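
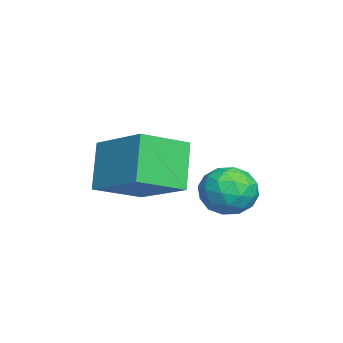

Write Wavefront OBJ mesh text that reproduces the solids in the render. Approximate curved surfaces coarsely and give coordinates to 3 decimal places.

v -1.069 2.54 -0.093
v -0.25 2.403 0.139
v -1.13 1.257 -0.639
v -0.311 1.12 -0.407
v -0.924 1.183 0.195
v -0.887 1.975 0.533
v -0.493 1.685 -1.033
v -0.456 2.477 -0.695
v 0.106 1.874 -0.442
v -0.161 1.564 0.317
v -1.219 2.096 -0.817
v -1.486 1.786 -0.058
v -0.654 2.584 0.071
v -0.726 1.076 -0.571
v -1.086 1.113 -0.217
v -0.605 1.032 -0.08
v -1.029 2.333 0.302
v -0.547 2.252 0.438
v -0.944 1.535 0.472
v -0.833 1.408 -0.938
v -0.351 1.327 -0.802
v -0.775 2.628 -0.42
v -0.294 2.547 -0.283
v -0.436 2.125 -0.972
v 0.036 2.193 -0.135
v 0.001 1.439 -0.455
v -0.106 1.77 -0.823
v -0.084 2.236 -0.625
v -0.12 2.01 0.312
v -0.156 1.256 -0.009
v -0.517 1.293 0.345
v -0.495 1.759 0.543
v 0.089 1.699 -0.03
v -1.224 2.404 -0.491
v -1.26 1.65 -0.812
v -0.885 1.901 -1.043
v -0.863 2.367 -0.845
v -1.381 2.221 -0.045
v -1.416 1.467 -0.365
v -1.296 1.424 0.125
v -1.274 1.89 0.323
v -1.469 1.961 -0.47
v -1.011 -1.82 -0.449
v -1.922 -1.797 0.927
v -1.88 -0.591 -1.046
v -2.791 -0.567 0.33
v 0.291 -0.493 0.39
v -0.62 -0.469 1.766
v -0.578 0.737 -0.207
v -1.489 0.76 1.169
f 1 38 17
f 38 12 41
f 17 41 6
f 38 41 17
f 1 17 13
f 17 6 18
f 13 18 2
f 17 18 13
f 1 13 22
f 13 2 23
f 22 23 8
f 13 23 22
f 1 22 34
f 22 8 37
f 34 37 11
f 22 37 34
f 1 34 38
f 34 11 42
f 38 42 12
f 34 42 38
f 2 18 29
f 18 6 32
f 29 32 10
f 18 32 29
f 6 41 19
f 41 12 40
f 19 40 5
f 41 40 19
f 12 42 39
f 42 11 35
f 39 35 3
f 42 35 39
f 11 37 36
f 37 8 24
f 36 24 7
f 37 24 36
f 8 23 28
f 23 2 25
f 28 25 9
f 23 25 28
f 4 30 16
f 30 10 31
f 16 31 5
f 30 31 16
f 4 16 14
f 16 5 15
f 14 15 3
f 16 15 14
f 4 14 21
f 14 3 20
f 21 20 7
f 14 20 21
f 4 21 26
f 21 7 27
f 26 27 9
f 21 27 26
f 4 26 30
f 26 9 33
f 30 33 10
f 26 33 30
f 5 31 19
f 31 10 32
f 19 32 6
f 31 32 19
f 3 15 39
f 15 5 40
f 39 40 12
f 15 40 39
f 7 20 36
f 20 3 35
f 36 35 11
f 20 35 36
f 9 27 28
f 27 7 24
f 28 24 8
f 27 24 28
f 10 33 29
f 33 9 25
f 29 25 2
f 33 25 29
f 44 46 43
f 47 44 43
f 43 46 45
f 45 47 43
f 44 50 46
f 48 44 47
f 48 50 44
f 46 50 45
f 49 47 45
f 45 50 49
f 49 48 47
f 50 48 49



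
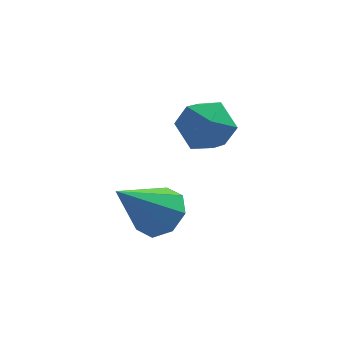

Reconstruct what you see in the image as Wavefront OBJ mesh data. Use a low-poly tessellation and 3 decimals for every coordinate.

v -0.824 -0.944 -1.095
v -0.297 -0.808 -0.623
v -1.796 -1.576 0.175
v -0.644 -0.384 -0.678
v -1.097 -0.288 -0.978
v -1.39 -0.576 -1.345
v -1.351 -1.079 -1.566
v -1.003 -1.503 -1.511
v -0.55 -1.599 -1.212
v -0.257 -1.311 -0.844
v -0.467 -0.283 1.45
v 0.135 -0.016 1.034
v 0.305 -1.064 2.066
v 0.907 -0.797 1.65
v 0.561 -0.337 2.175
v 0.084 0.145 1.794
v 0.356 -1.225 1.306
v -0.121 -0.743 0.925
v 0.643 -0.598 0.946
v 0.77 -0.049 1.482
v -0.33 -1.031 1.618
v -0.203 -0.482 2.154
f 2 1 4
f 2 4 3
f 4 1 5
f 4 5 3
f 5 1 6
f 5 6 3
f 6 1 7
f 6 7 3
f 7 1 8
f 7 8 3
f 8 1 9
f 8 9 3
f 9 1 10
f 9 10 3
f 10 1 2
f 10 2 3
f 11 22 16
f 11 16 12
f 11 12 18
f 11 18 21
f 11 21 22
f 12 16 20
f 16 22 15
f 22 21 13
f 21 18 17
f 18 12 19
f 14 20 15
f 14 15 13
f 14 13 17
f 14 17 19
f 14 19 20
f 15 20 16
f 13 15 22
f 17 13 21
f 19 17 18
f 20 19 12



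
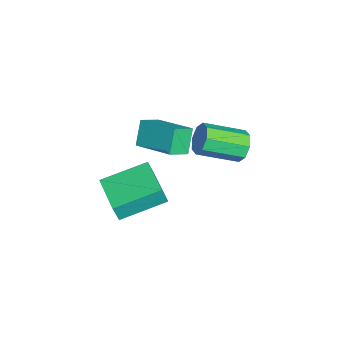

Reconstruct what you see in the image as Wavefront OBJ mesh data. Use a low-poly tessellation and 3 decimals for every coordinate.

v -2.632 0.825 2.02
v -2.139 1.137 2.491
v -1.775 -0.552 3.231
v -2.268 -0.865 2.76
v -2.67 1.118 2.71
v -2.305 -0.571 3.449
v -3.179 0.927 2.524
v -2.814 -0.762 3.263
v -3.367 0.676 2.043
v -3.002 -1.013 2.783
v -3.125 0.512 1.549
v -2.761 -1.177 2.289
v -2.595 0.531 1.331
v -2.23 -1.158 2.07
v -2.086 0.722 1.517
v -1.721 -0.967 2.256
v -1.898 0.973 1.997
v -1.533 -0.716 2.737
v 1.352 -4.198 2.74
v 1.508 -4.412 3.59
v 0.658 -2.424 3.315
v 0.814 -2.638 4.165
v 2.926 -3.542 2.615
v 3.082 -3.756 3.465
v 2.232 -1.768 3.19
v 2.388 -1.982 4.04
v -1.936 -2.631 2.545
v -2.621 -2.496 3.521
v -0.859 -1.222 3.106
v -1.544 -1.087 4.082
v -1.336 -3.293 3.058
v -2.021 -3.158 4.034
v -0.259 -1.884 3.619
v -0.944 -1.749 4.595
f 2 1 5
f 2 5 3
f 3 5 6
f 3 6 4
f 5 1 7
f 5 7 6
f 6 7 8
f 6 8 4
f 7 1 9
f 7 9 8
f 8 9 10
f 8 10 4
f 9 1 11
f 9 11 10
f 10 11 12
f 10 12 4
f 11 1 13
f 11 13 12
f 12 13 14
f 12 14 4
f 13 1 15
f 13 15 14
f 14 15 16
f 14 16 4
f 15 1 17
f 15 17 16
f 16 17 18
f 16 18 4
f 17 1 2
f 17 2 18
f 18 2 3
f 18 3 4
f 20 22 19
f 23 20 19
f 19 22 21
f 21 23 19
f 20 26 22
f 24 20 23
f 24 26 20
f 22 26 21
f 25 23 21
f 21 26 25
f 25 24 23
f 26 24 25
f 28 30 27
f 31 28 27
f 27 30 29
f 29 31 27
f 28 34 30
f 32 28 31
f 32 34 28
f 30 34 29
f 33 31 29
f 29 34 33
f 33 32 31
f 34 32 33



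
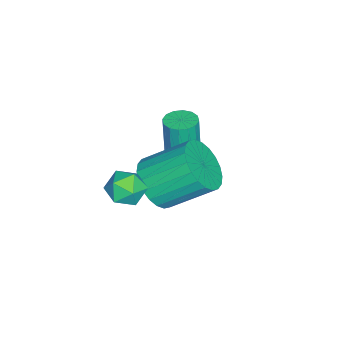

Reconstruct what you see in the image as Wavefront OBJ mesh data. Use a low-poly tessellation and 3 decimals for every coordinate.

v 1.587 2.488 1.79
v 2.309 2.107 2.512
v 1.936 3.712 3.732
v 1.213 4.092 3.01
v 2.557 2.351 2.267
v 2.184 3.955 3.487
v 2.657 2.615 1.95
v 2.284 4.22 3.17
v 2.595 2.861 1.608
v 2.221 4.465 2.828
v 2.378 3.049 1.294
v 2.005 4.654 2.514
v 2.042 3.152 1.055
v 1.668 4.757 2.275
v 1.636 3.154 0.929
v 1.262 4.759 2.149
v 1.222 3.054 0.933
v 0.849 4.659 2.153
v 0.864 2.868 1.068
v 0.491 4.473 2.288
v 0.616 2.625 1.313
v 0.243 4.229 2.533
v 0.516 2.36 1.63
v 0.143 3.965 2.85
v 0.579 2.115 1.972
v 0.205 3.719 3.192
v 0.795 1.926 2.286
v 0.422 3.531 3.506
v 1.132 1.823 2.525
v 0.758 3.428 3.745
v 1.538 1.821 2.651
v 1.164 3.426 3.871
v 1.951 1.921 2.647
v 1.578 3.526 3.867
v 2.528 2.175 2.084
v 3.298 2.349 2.208
v 2.542 1.391 3.112
v 3.312 1.565 3.236
v 2.751 2.122 3.357
v 2.743 2.607 2.722
v 3.097 1.133 2.598
v 3.089 1.618 1.963
v 3.65 1.706 2.525
v 3.436 2.317 2.994
v 2.404 1.423 2.326
v 2.19 2.034 2.795
v -1.363 2.537 0.276
v -0.935 2.035 0.275
v -1.109 1.881 2.442
v -1.537 2.383 2.444
v -0.742 2.315 0.31
v -0.917 2.161 2.478
v -0.716 2.655 0.337
v -0.891 2.5 2.504
v -0.863 2.963 0.347
v -1.038 2.808 2.514
v -1.144 3.157 0.338
v -1.319 3.003 2.505
v -1.484 3.185 0.313
v -1.658 3.031 2.48
v -1.791 3.039 0.278
v -1.965 2.885 2.445
v -1.983 2.759 0.242
v -2.158 2.605 2.41
v -2.009 2.42 0.216
v -2.184 2.265 2.383
v -1.862 2.112 0.206
v -2.037 1.957 2.373
v -1.581 1.917 0.215
v -1.756 1.763 2.382
v -1.242 1.889 0.24
v -1.416 1.735 2.407
f 2 1 5
f 2 5 3
f 3 5 6
f 3 6 4
f 5 1 7
f 5 7 6
f 6 7 8
f 6 8 4
f 7 1 9
f 7 9 8
f 8 9 10
f 8 10 4
f 9 1 11
f 9 11 10
f 10 11 12
f 10 12 4
f 11 1 13
f 11 13 12
f 12 13 14
f 12 14 4
f 13 1 15
f 13 15 14
f 14 15 16
f 14 16 4
f 15 1 17
f 15 17 16
f 16 17 18
f 16 18 4
f 17 1 19
f 17 19 18
f 18 19 20
f 18 20 4
f 19 1 21
f 19 21 20
f 20 21 22
f 20 22 4
f 21 1 23
f 21 23 22
f 22 23 24
f 22 24 4
f 23 1 25
f 23 25 24
f 24 25 26
f 24 26 4
f 25 1 27
f 25 27 26
f 26 27 28
f 26 28 4
f 27 1 29
f 27 29 28
f 28 29 30
f 28 30 4
f 29 1 31
f 29 31 30
f 30 31 32
f 30 32 4
f 31 1 33
f 31 33 32
f 32 33 34
f 32 34 4
f 33 1 2
f 33 2 34
f 34 2 3
f 34 3 4
f 35 46 40
f 35 40 36
f 35 36 42
f 35 42 45
f 35 45 46
f 36 40 44
f 40 46 39
f 46 45 37
f 45 42 41
f 42 36 43
f 38 44 39
f 38 39 37
f 38 37 41
f 38 41 43
f 38 43 44
f 39 44 40
f 37 39 46
f 41 37 45
f 43 41 42
f 44 43 36
f 48 47 51
f 48 51 49
f 49 51 52
f 49 52 50
f 51 47 53
f 51 53 52
f 52 53 54
f 52 54 50
f 53 47 55
f 53 55 54
f 54 55 56
f 54 56 50
f 55 47 57
f 55 57 56
f 56 57 58
f 56 58 50
f 57 47 59
f 57 59 58
f 58 59 60
f 58 60 50
f 59 47 61
f 59 61 60
f 60 61 62
f 60 62 50
f 61 47 63
f 61 63 62
f 62 63 64
f 62 64 50
f 63 47 65
f 63 65 64
f 64 65 66
f 64 66 50
f 65 47 67
f 65 67 66
f 66 67 68
f 66 68 50
f 67 47 69
f 67 69 68
f 68 69 70
f 68 70 50
f 69 47 71
f 69 71 70
f 70 71 72
f 70 72 50
f 71 47 48
f 71 48 72
f 72 48 49
f 72 49 50



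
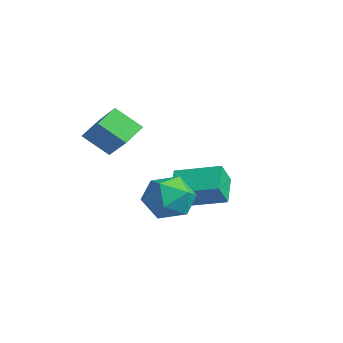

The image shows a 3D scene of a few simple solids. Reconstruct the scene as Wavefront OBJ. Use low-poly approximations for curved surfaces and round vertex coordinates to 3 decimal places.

v -1.585 1.187 -2.502
v -1.261 0.675 -1.644
v -0.497 2.572 -2.088
v -0.172 2.06 -1.23
v -0.628 0.64 -3.19
v -0.303 0.128 -2.332
v 0.461 2.025 -2.776
v 0.785 1.513 -1.918
v -0.645 -2.44 1.309
v -1.148 -1.608 1.781
v -1.836 -2.615 0.348
v -2.339 -1.783 0.82
v -0.081 -1.617 0.46
v -0.584 -0.785 0.932
v -1.272 -1.792 -0.501
v -1.775 -0.96 -0.029
v 2.378 -0.717 -2.032
v 3.373 -0.812 -1.779
v 1.947 -1.528 -0.641
v 2.942 -1.623 -0.388
v 2.491 -0.696 -0.369
v 2.758 -0.195 -1.229
v 2.562 -2.145 -1.191
v 2.829 -1.644 -2.051
v 3.486 -1.694 -1.259
v 3.443 -0.799 -0.751
v 1.877 -1.541 -1.669
v 1.834 -0.646 -1.161
f 2 4 1
f 5 2 1
f 1 4 3
f 3 5 1
f 2 8 4
f 6 2 5
f 6 8 2
f 4 8 3
f 7 5 3
f 3 8 7
f 7 6 5
f 8 6 7
f 10 12 9
f 13 10 9
f 9 12 11
f 11 13 9
f 10 16 12
f 14 10 13
f 14 16 10
f 12 16 11
f 15 13 11
f 11 16 15
f 15 14 13
f 16 14 15
f 17 28 22
f 17 22 18
f 17 18 24
f 17 24 27
f 17 27 28
f 18 22 26
f 22 28 21
f 28 27 19
f 27 24 23
f 24 18 25
f 20 26 21
f 20 21 19
f 20 19 23
f 20 23 25
f 20 25 26
f 21 26 22
f 19 21 28
f 23 19 27
f 25 23 24
f 26 25 18



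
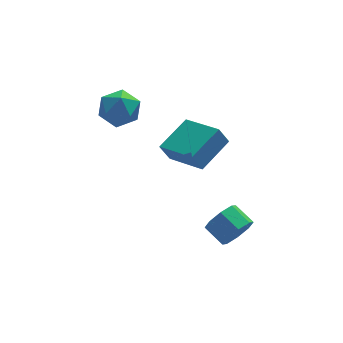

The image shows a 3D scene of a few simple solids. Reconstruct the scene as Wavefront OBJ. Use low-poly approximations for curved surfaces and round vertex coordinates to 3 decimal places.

v 3.102 -0.876 -4.08
v 3.582 -0.976 -3.301
v 2.998 -0.044 -2.822
v 2.518 0.056 -3.6
v 3.897 -0.544 -3.758
v 3.313 0.389 -3.279
v 3.747 -0.306 -4.404
v 3.163 0.627 -3.924
v 3.219 -0.402 -4.859
v 2.635 0.53 -4.38
v 2.622 -0.776 -4.858
v 2.038 0.156 -4.379
v 2.307 -1.209 -4.401
v 1.723 -0.276 -3.922
v 2.457 -1.447 -3.756
v 1.873 -0.514 -3.276
v 2.985 -1.35 -3.3
v 2.401 -0.418 -2.821
v 1.522 -0.549 0.592
v 1.067 -0.499 1.482
v 0.473 1.241 -0.045
v 0.019 1.291 0.844
v 2.981 0.549 1.276
v 2.527 0.599 2.165
v 1.933 2.339 0.638
v 1.478 2.389 1.528
v -1.542 4.769 1.461
v -0.514 4.451 1.343
v -1.986 3.149 1.957
v -0.958 2.831 1.839
v -1.226 3.511 2.638
v -0.952 4.512 2.331
v -1.548 3.088 0.969
v -1.274 4.089 0.662
v -0.517 3.412 1.039
v -0.318 3.673 2.071
v -2.182 3.927 1.229
v -1.983 4.188 2.261
f 2 1 5
f 2 5 3
f 3 5 6
f 3 6 4
f 5 1 7
f 5 7 6
f 6 7 8
f 6 8 4
f 7 1 9
f 7 9 8
f 8 9 10
f 8 10 4
f 9 1 11
f 9 11 10
f 10 11 12
f 10 12 4
f 11 1 13
f 11 13 12
f 12 13 14
f 12 14 4
f 13 1 15
f 13 15 14
f 14 15 16
f 14 16 4
f 15 1 17
f 15 17 16
f 16 17 18
f 16 18 4
f 17 1 2
f 17 2 18
f 18 2 3
f 18 3 4
f 20 22 19
f 23 20 19
f 19 22 21
f 21 23 19
f 20 26 22
f 24 20 23
f 24 26 20
f 22 26 21
f 25 23 21
f 21 26 25
f 25 24 23
f 26 24 25
f 27 38 32
f 27 32 28
f 27 28 34
f 27 34 37
f 27 37 38
f 28 32 36
f 32 38 31
f 38 37 29
f 37 34 33
f 34 28 35
f 30 36 31
f 30 31 29
f 30 29 33
f 30 33 35
f 30 35 36
f 31 36 32
f 29 31 38
f 33 29 37
f 35 33 34
f 36 35 28



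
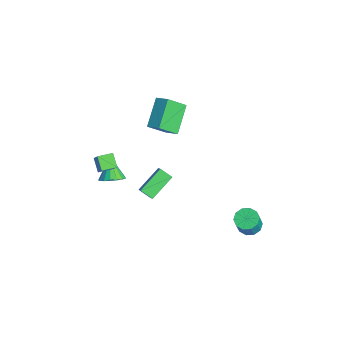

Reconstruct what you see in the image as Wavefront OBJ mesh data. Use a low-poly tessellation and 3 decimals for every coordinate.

v -0.641 -4.195 0.305
v -1.401 -4.253 0.905
v -0.719 -3.278 0.296
v -1.479 -3.336 0.895
v 0.079 -4.124 1.225
v -0.681 -4.182 1.824
v 0.001 -3.207 1.215
v -0.759 -3.265 1.815
v 1.287 -2.289 0.13
v 1.871 -2.313 0.705
v 0.495 -0.935 0.992
v 1.079 -0.959 1.567
v 1.761 -1.721 -0.327
v 2.345 -1.745 0.248
v 0.969 -0.367 0.535
v 1.553 -0.391 1.11
v -2.8 0.911 3.369
v -2.619 -0.236 4.44
v -2.095 1.421 3.796
v -1.913 0.274 4.868
v -1.447 0.026 2.192
v -1.265 -1.121 3.264
v -0.741 0.536 2.62
v -0.56 -0.611 3.691
v -2.549 -2.967 -2.837
v -2.039 -2.456 -2.449
v -3.591 -2.833 -1.643
v -2.26 -2.219 -2.669
v -2.548 -2.152 -2.927
v -2.836 -2.273 -3.165
v -3.058 -2.553 -3.328
v -3.164 -2.927 -3.378
v -3.129 -3.311 -3.304
v -2.961 -3.616 -3.123
v -2.698 -3.773 -2.876
v -2.402 -3.745 -2.621
v -2.139 -3.539 -2.414
v -1.97 -3.202 -2.305
v -1.934 -2.811 -2.317
v 2.084 4.116 -4.451
v 2.8 4.179 -4.698
v 3.252 3.828 -3.475
v 2.536 3.764 -3.229
v 2.667 4.597 -4.529
v 3.119 4.246 -3.306
v 2.311 4.831 -4.33
v 2.763 4.479 -3.107
v 1.869 4.791 -4.178
v 2.32 4.44 -2.955
v 1.508 4.494 -4.13
v 1.96 4.142 -2.907
v 1.368 4.052 -4.205
v 1.82 3.701 -2.982
v 1.501 3.634 -4.374
v 1.953 3.283 -3.151
v 1.857 3.401 -4.573
v 2.309 3.049 -3.35
v 2.3 3.44 -4.725
v 2.751 3.089 -3.502
v 2.66 3.738 -4.773
v 3.112 3.386 -3.55
f 2 4 1
f 5 2 1
f 1 4 3
f 3 5 1
f 2 8 4
f 6 2 5
f 6 8 2
f 4 8 3
f 7 5 3
f 3 8 7
f 7 6 5
f 8 6 7
f 10 12 9
f 13 10 9
f 9 12 11
f 11 13 9
f 10 16 12
f 14 10 13
f 14 16 10
f 12 16 11
f 15 13 11
f 11 16 15
f 15 14 13
f 16 14 15
f 18 20 17
f 21 18 17
f 17 20 19
f 19 21 17
f 18 24 20
f 22 18 21
f 22 24 18
f 20 24 19
f 23 21 19
f 19 24 23
f 23 22 21
f 24 22 23
f 26 25 28
f 26 28 27
f 28 25 29
f 28 29 27
f 29 25 30
f 29 30 27
f 30 25 31
f 30 31 27
f 31 25 32
f 31 32 27
f 32 25 33
f 32 33 27
f 33 25 34
f 33 34 27
f 34 25 35
f 34 35 27
f 35 25 36
f 35 36 27
f 36 25 37
f 36 37 27
f 37 25 38
f 37 38 27
f 38 25 39
f 38 39 27
f 39 25 26
f 39 26 27
f 41 40 44
f 41 44 42
f 42 44 45
f 42 45 43
f 44 40 46
f 44 46 45
f 45 46 47
f 45 47 43
f 46 40 48
f 46 48 47
f 47 48 49
f 47 49 43
f 48 40 50
f 48 50 49
f 49 50 51
f 49 51 43
f 50 40 52
f 50 52 51
f 51 52 53
f 51 53 43
f 52 40 54
f 52 54 53
f 53 54 55
f 53 55 43
f 54 40 56
f 54 56 55
f 55 56 57
f 55 57 43
f 56 40 58
f 56 58 57
f 57 58 59
f 57 59 43
f 58 40 60
f 58 60 59
f 59 60 61
f 59 61 43
f 60 40 41
f 60 41 61
f 61 41 42
f 61 42 43



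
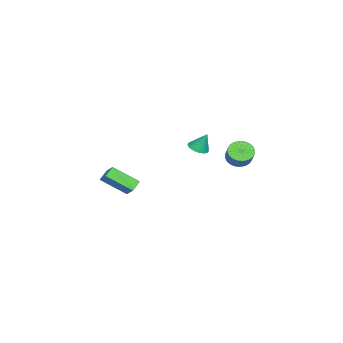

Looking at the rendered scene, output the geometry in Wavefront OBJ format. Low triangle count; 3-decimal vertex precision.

v -1.523 3.813 1.482
v -0.947 3.773 1.004
v -0.281 4.087 1.779
v -0.857 4.127 2.258
v -1.034 4.05 0.966
v -0.367 4.364 1.741
v -1.195 4.291 1.006
v -0.528 4.605 1.782
v -1.406 4.459 1.119
v -0.739 4.773 1.895
v -1.634 4.529 1.288
v -0.968 4.843 2.064
v -1.846 4.49 1.486
v -1.18 4.804 2.262
v -2.009 4.348 1.683
v -1.343 4.662 2.459
v -2.098 4.124 1.85
v -1.431 4.438 2.626
v -2.099 3.853 1.961
v -1.433 4.167 2.736
v -2.013 3.576 1.999
v -1.346 3.89 2.774
v -1.852 3.335 1.958
v -1.185 3.649 2.734
v -1.641 3.167 1.845
v -0.974 3.481 2.621
v -1.412 3.097 1.676
v -0.746 3.411 2.452
v -1.2 3.136 1.478
v -0.534 3.45 2.254
v -1.037 3.278 1.281
v -0.371 3.592 2.057
v -0.949 3.502 1.114
v -0.282 3.816 1.89
v -1.339 1.574 1.977
v -0.757 1.352 2.072
v -1.321 2.086 3.063
v -0.709 1.57 1.969
v -0.757 1.788 1.866
v -0.894 1.974 1.781
v -1.098 2.099 1.726
v -1.339 2.144 1.709
v -1.58 2.102 1.732
v -1.785 1.98 1.794
v -1.921 1.796 1.883
v -1.969 1.578 1.986
v -1.921 1.36 2.088
v -1.785 1.174 2.174
v -1.58 1.049 2.229
v -1.339 1.004 2.246
v -1.098 1.046 2.222
v -0.894 1.168 2.161
v -2.737 -4.221 -1.215
v -2.15 -3.662 -0.58
v -3.024 -2.711 -2.28
v -2.437 -2.152 -1.645
v -2.083 -4.408 -1.655
v -1.496 -3.849 -1.02
v -2.37 -2.898 -2.72
v -1.783 -2.339 -2.085
f 2 1 5
f 2 5 3
f 3 5 6
f 3 6 4
f 5 1 7
f 5 7 6
f 6 7 8
f 6 8 4
f 7 1 9
f 7 9 8
f 8 9 10
f 8 10 4
f 9 1 11
f 9 11 10
f 10 11 12
f 10 12 4
f 11 1 13
f 11 13 12
f 12 13 14
f 12 14 4
f 13 1 15
f 13 15 14
f 14 15 16
f 14 16 4
f 15 1 17
f 15 17 16
f 16 17 18
f 16 18 4
f 17 1 19
f 17 19 18
f 18 19 20
f 18 20 4
f 19 1 21
f 19 21 20
f 20 21 22
f 20 22 4
f 21 1 23
f 21 23 22
f 22 23 24
f 22 24 4
f 23 1 25
f 23 25 24
f 24 25 26
f 24 26 4
f 25 1 27
f 25 27 26
f 26 27 28
f 26 28 4
f 27 1 29
f 27 29 28
f 28 29 30
f 28 30 4
f 29 1 31
f 29 31 30
f 30 31 32
f 30 32 4
f 31 1 33
f 31 33 32
f 32 33 34
f 32 34 4
f 33 1 2
f 33 2 34
f 34 2 3
f 34 3 4
f 36 35 38
f 36 38 37
f 38 35 39
f 38 39 37
f 39 35 40
f 39 40 37
f 40 35 41
f 40 41 37
f 41 35 42
f 41 42 37
f 42 35 43
f 42 43 37
f 43 35 44
f 43 44 37
f 44 35 45
f 44 45 37
f 45 35 46
f 45 46 37
f 46 35 47
f 46 47 37
f 47 35 48
f 47 48 37
f 48 35 49
f 48 49 37
f 49 35 50
f 49 50 37
f 50 35 51
f 50 51 37
f 51 35 52
f 51 52 37
f 52 35 36
f 52 36 37
f 54 56 53
f 57 54 53
f 53 56 55
f 55 57 53
f 54 60 56
f 58 54 57
f 58 60 54
f 56 60 55
f 59 57 55
f 55 60 59
f 59 58 57
f 60 58 59



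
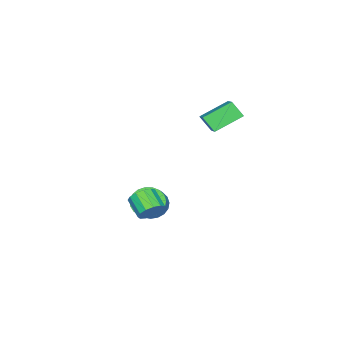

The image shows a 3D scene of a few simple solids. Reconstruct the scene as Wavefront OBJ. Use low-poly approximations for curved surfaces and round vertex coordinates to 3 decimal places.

v 0.52 -2.768 -3.765
v 1.128 -2.443 -4.558
v 1.907 -2.167 -3.847
v 1.3 -2.492 -3.055
v 0.908 -2.08 -4.457
v 1.687 -1.804 -3.747
v 0.621 -1.835 -4.237
v 1.4 -1.559 -3.527
v 0.316 -1.752 -3.936
v 1.095 -1.476 -3.225
v 0.047 -1.845 -3.605
v 0.826 -1.569 -2.894
v -0.14 -2.097 -3.301
v 0.639 -1.821 -2.591
v -0.214 -2.465 -3.078
v 0.566 -2.189 -2.368
v -0.16 -2.886 -2.974
v 0.619 -2.61 -2.263
v 0.012 -3.286 -3.007
v 0.791 -3.01 -2.296
v 0.271 -3.597 -3.17
v 1.05 -3.321 -2.46
v 0.574 -3.764 -3.437
v 1.353 -3.488 -2.726
v 0.867 -3.759 -3.76
v 1.646 -3.483 -3.05
v 1.1 -3.583 -4.085
v 1.88 -3.307 -3.374
v 1.234 -3.266 -4.354
v 2.013 -2.99 -3.643
v 1.243 -2.863 -4.521
v 2.022 -2.587 -3.81
v 4.235 -0.335 -1.514
v 4.538 -0.009 -0.813
v 3.988 -1.019 -0.106
v 3.685 -1.345 -0.806
v 4.114 0.179 -0.874
v 3.564 -0.83 -0.166
v 3.729 0.204 -1.138
v 3.179 -0.805 -0.43
v 3.504 0.058 -1.521
v 2.954 -0.951 -0.813
v 3.512 -0.213 -1.902
v 2.961 -1.222 -1.194
v 3.749 -0.523 -2.16
v 3.198 -1.532 -1.452
v 4.14 -0.773 -2.212
v 3.59 -1.783 -1.505
v 4.562 -0.885 -2.043
v 4.012 -1.894 -1.336
v 4.88 -0.822 -1.706
v 4.329 -1.831 -0.999
v 4.993 -0.604 -1.308
v 4.443 -1.614 -0.6
v 4.866 -0.301 -0.975
v 4.315 -1.311 -0.267
v -3.02 -1.734 2.059
v -4.417 -0.675 2.98
v -3.015 -0.943 1.157
v -4.412 0.116 2.078
v -1.468 -0.576 3.082
v -2.865 0.483 4.003
v -1.463 0.215 2.18
v -2.86 1.274 3.101
f 2 1 5
f 2 5 3
f 3 5 6
f 3 6 4
f 5 1 7
f 5 7 6
f 6 7 8
f 6 8 4
f 7 1 9
f 7 9 8
f 8 9 10
f 8 10 4
f 9 1 11
f 9 11 10
f 10 11 12
f 10 12 4
f 11 1 13
f 11 13 12
f 12 13 14
f 12 14 4
f 13 1 15
f 13 15 14
f 14 15 16
f 14 16 4
f 15 1 17
f 15 17 16
f 16 17 18
f 16 18 4
f 17 1 19
f 17 19 18
f 18 19 20
f 18 20 4
f 19 1 21
f 19 21 20
f 20 21 22
f 20 22 4
f 21 1 23
f 21 23 22
f 22 23 24
f 22 24 4
f 23 1 25
f 23 25 24
f 24 25 26
f 24 26 4
f 25 1 27
f 25 27 26
f 26 27 28
f 26 28 4
f 27 1 29
f 27 29 28
f 28 29 30
f 28 30 4
f 29 1 31
f 29 31 30
f 30 31 32
f 30 32 4
f 31 1 2
f 31 2 32
f 32 2 3
f 32 3 4
f 34 33 37
f 34 37 35
f 35 37 38
f 35 38 36
f 37 33 39
f 37 39 38
f 38 39 40
f 38 40 36
f 39 33 41
f 39 41 40
f 40 41 42
f 40 42 36
f 41 33 43
f 41 43 42
f 42 43 44
f 42 44 36
f 43 33 45
f 43 45 44
f 44 45 46
f 44 46 36
f 45 33 47
f 45 47 46
f 46 47 48
f 46 48 36
f 47 33 49
f 47 49 48
f 48 49 50
f 48 50 36
f 49 33 51
f 49 51 50
f 50 51 52
f 50 52 36
f 51 33 53
f 51 53 52
f 52 53 54
f 52 54 36
f 53 33 55
f 53 55 54
f 54 55 56
f 54 56 36
f 55 33 34
f 55 34 56
f 56 34 35
f 56 35 36
f 58 60 57
f 61 58 57
f 57 60 59
f 59 61 57
f 58 64 60
f 62 58 61
f 62 64 58
f 60 64 59
f 63 61 59
f 59 64 63
f 63 62 61
f 64 62 63



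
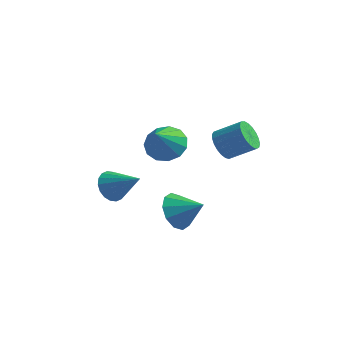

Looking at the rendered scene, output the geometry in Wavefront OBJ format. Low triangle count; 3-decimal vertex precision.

v 0.283 2.509 -2.624
v 0.786 2.159 -3.241
v 2.04 2.5 -2.414
v 1.537 2.851 -1.796
v 0.764 2.503 -3.349
v 2.017 2.844 -2.522
v 0.658 2.849 -3.331
v 1.911 3.19 -2.504
v 0.488 3.136 -3.192
v 1.741 3.477 -2.365
v 0.282 3.314 -2.954
v 1.535 3.655 -2.127
v 0.077 3.354 -2.658
v 1.33 3.695 -1.831
v -0.093 3.247 -2.357
v 1.16 3.588 -1.53
v -0.198 3.013 -2.102
v 1.056 3.354 -1.275
v -0.219 2.692 -1.937
v 1.034 3.033 -1.11
v -0.154 2.339 -1.891
v 1.1 2.68 -1.064
v -0.013 2.016 -1.971
v 1.241 2.357 -1.144
v 0.179 1.778 -2.164
v 1.433 2.119 -1.337
v 0.39 1.666 -2.437
v 1.643 2.007 -1.61
v 0.581 1.701 -2.742
v 1.835 2.042 -1.915
v 0.722 1.875 -3.026
v 1.975 2.216 -2.199
v -3.242 -2.071 -3.656
v -2.77 -1.7 -4.3
v -1.738 -2.229 -2.644
v -2.882 -1.392 -4.085
v -3.066 -1.219 -3.786
v -3.284 -1.214 -3.461
v -3.494 -1.379 -3.175
v -3.654 -1.681 -2.984
v -3.733 -2.061 -2.926
v -3.714 -2.442 -3.013
v -3.602 -2.75 -3.227
v -3.418 -2.924 -3.527
v -3.2 -2.928 -3.852
v -2.99 -2.763 -4.138
v -2.83 -2.461 -4.329
v -2.751 -2.082 -4.387
v -2.768 2.865 -3.515
v -1.856 3.324 -3.133
v -2.692 1.475 -2.025
v -2.322 3.604 -2.849
v -2.931 3.649 -2.776
v -3.487 3.446 -2.937
v -3.815 3.058 -3.283
v -3.811 2.609 -3.702
v -3.475 2.242 -4.062
v -2.915 2.072 -4.248
v -2.308 2.155 -4.202
v -1.847 2.463 -3.938
v -1.678 2.899 -3.539
v 0.405 -2.959 -3.788
v 0.943 -2.803 -4.676
v 1.675 -2.921 -3.012
v 0.779 -2.223 -4.437
v 0.472 -1.924 -3.95
v 0.139 -2.02 -3.401
v -0.092 -2.475 -3
v -0.134 -3.115 -2.9
v 0.031 -3.696 -3.14
v 0.338 -3.995 -3.627
v 0.67 -3.898 -4.176
v 0.901 -3.443 -4.577
f 2 1 5
f 2 5 3
f 3 5 6
f 3 6 4
f 5 1 7
f 5 7 6
f 6 7 8
f 6 8 4
f 7 1 9
f 7 9 8
f 8 9 10
f 8 10 4
f 9 1 11
f 9 11 10
f 10 11 12
f 10 12 4
f 11 1 13
f 11 13 12
f 12 13 14
f 12 14 4
f 13 1 15
f 13 15 14
f 14 15 16
f 14 16 4
f 15 1 17
f 15 17 16
f 16 17 18
f 16 18 4
f 17 1 19
f 17 19 18
f 18 19 20
f 18 20 4
f 19 1 21
f 19 21 20
f 20 21 22
f 20 22 4
f 21 1 23
f 21 23 22
f 22 23 24
f 22 24 4
f 23 1 25
f 23 25 24
f 24 25 26
f 24 26 4
f 25 1 27
f 25 27 26
f 26 27 28
f 26 28 4
f 27 1 29
f 27 29 28
f 28 29 30
f 28 30 4
f 29 1 31
f 29 31 30
f 30 31 32
f 30 32 4
f 31 1 2
f 31 2 32
f 32 2 3
f 32 3 4
f 34 33 36
f 34 36 35
f 36 33 37
f 36 37 35
f 37 33 38
f 37 38 35
f 38 33 39
f 38 39 35
f 39 33 40
f 39 40 35
f 40 33 41
f 40 41 35
f 41 33 42
f 41 42 35
f 42 33 43
f 42 43 35
f 43 33 44
f 43 44 35
f 44 33 45
f 44 45 35
f 45 33 46
f 45 46 35
f 46 33 47
f 46 47 35
f 47 33 48
f 47 48 35
f 48 33 34
f 48 34 35
f 50 49 52
f 50 52 51
f 52 49 53
f 52 53 51
f 53 49 54
f 53 54 51
f 54 49 55
f 54 55 51
f 55 49 56
f 55 56 51
f 56 49 57
f 56 57 51
f 57 49 58
f 57 58 51
f 58 49 59
f 58 59 51
f 59 49 60
f 59 60 51
f 60 49 61
f 60 61 51
f 61 49 50
f 61 50 51
f 63 62 65
f 63 65 64
f 65 62 66
f 65 66 64
f 66 62 67
f 66 67 64
f 67 62 68
f 67 68 64
f 68 62 69
f 68 69 64
f 69 62 70
f 69 70 64
f 70 62 71
f 70 71 64
f 71 62 72
f 71 72 64
f 72 62 73
f 72 73 64
f 73 62 63
f 73 63 64



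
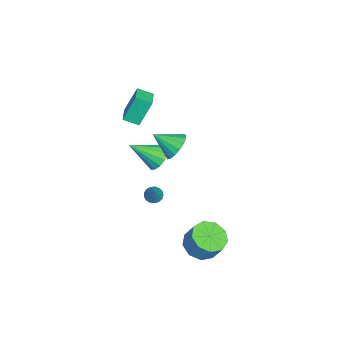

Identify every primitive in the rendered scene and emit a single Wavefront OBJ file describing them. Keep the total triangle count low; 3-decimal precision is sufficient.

v -2.392 -2.385 3.244
v -2.78 -1.71 4.856
v -2.38 -1.48 2.868
v -2.768 -0.805 4.48
v -1.172 -2.295 3.5
v -1.56 -1.62 5.112
v -1.16 -1.39 3.124
v -1.548 -0.715 4.736
v -3.297 -0.651 -1.678
v -2.681 -0.987 -2.274
v -2.983 -2.269 -0.442
v -2.43 -0.712 -1.978
v -2.41 -0.42 -1.602
v -2.628 -0.191 -1.246
v -3.026 -0.085 -1.006
v -3.496 -0.13 -0.947
v -3.913 -0.316 -1.083
v -4.165 -0.591 -1.379
v -4.184 -0.882 -1.755
v -3.966 -1.112 -2.11
v -3.569 -1.218 -2.35
v -3.098 -1.172 -2.41
v -1.922 0.552 0.721
v -1.024 0.347 0.49
v -1.998 -0.772 1.599
v -0.985 0.596 0.868
v -1.16 0.835 1.213
v -1.511 1.009 1.445
v -1.955 1.078 1.511
v -2.392 1.027 1.396
v -2.721 0.867 1.127
v -2.868 0.634 0.764
v -2.797 0.383 0.392
v -2.527 0.171 0.095
v -2.117 0.045 -0.059
v -1.663 0.036 -0.034
v -1.269 0.145 0.164
v 0.278 -0.437 -1.639
v 0.615 -0.807 -1.843
v 1.202 -0.243 -0.461
v 0.698 -0.584 -1.945
v 0.685 -0.328 -1.977
v 0.579 -0.097 -1.931
v 0.404 0.056 -1.819
v 0.2 0.097 -1.666
v 0.014 0.015 -1.506
v -0.112 -0.171 -1.377
v -0.148 -0.417 -1.308
v -0.087 -0.668 -1.315
v 0.058 -0.866 -1.396
v 0.253 -0.966 -1.533
v 0.454 -0.944 -1.694
v 3.567 2.513 -2.42
v 4.489 2.013 -2.45
v 4.816 2.546 -1.311
v 3.893 3.047 -1.28
v 4.547 2.655 -2.767
v 4.874 3.188 -1.627
v 4.147 3.231 -2.922
v 4.473 3.764 -1.782
v 3.474 3.471 -2.841
v 3.801 4.004 -1.701
v 2.845 3.263 -2.564
v 3.172 3.796 -1.424
v 2.554 2.704 -2.219
v 2.881 3.238 -1.079
v 2.736 2.057 -1.968
v 3.063 2.59 -0.828
v 3.307 1.622 -1.929
v 3.634 2.156 -0.789
v 3.999 1.605 -2.119
v 4.326 2.138 -0.979
f 2 4 1
f 5 2 1
f 1 4 3
f 3 5 1
f 2 8 4
f 6 2 5
f 6 8 2
f 4 8 3
f 7 5 3
f 3 8 7
f 7 6 5
f 8 6 7
f 10 9 12
f 10 12 11
f 12 9 13
f 12 13 11
f 13 9 14
f 13 14 11
f 14 9 15
f 14 15 11
f 15 9 16
f 15 16 11
f 16 9 17
f 16 17 11
f 17 9 18
f 17 18 11
f 18 9 19
f 18 19 11
f 19 9 20
f 19 20 11
f 20 9 21
f 20 21 11
f 21 9 22
f 21 22 11
f 22 9 10
f 22 10 11
f 24 23 26
f 24 26 25
f 26 23 27
f 26 27 25
f 27 23 28
f 27 28 25
f 28 23 29
f 28 29 25
f 29 23 30
f 29 30 25
f 30 23 31
f 30 31 25
f 31 23 32
f 31 32 25
f 32 23 33
f 32 33 25
f 33 23 34
f 33 34 25
f 34 23 35
f 34 35 25
f 35 23 36
f 35 36 25
f 36 23 37
f 36 37 25
f 37 23 24
f 37 24 25
f 39 38 41
f 39 41 40
f 41 38 42
f 41 42 40
f 42 38 43
f 42 43 40
f 43 38 44
f 43 44 40
f 44 38 45
f 44 45 40
f 45 38 46
f 45 46 40
f 46 38 47
f 46 47 40
f 47 38 48
f 47 48 40
f 48 38 49
f 48 49 40
f 49 38 50
f 49 50 40
f 50 38 51
f 50 51 40
f 51 38 52
f 51 52 40
f 52 38 39
f 52 39 40
f 54 53 57
f 54 57 55
f 55 57 58
f 55 58 56
f 57 53 59
f 57 59 58
f 58 59 60
f 58 60 56
f 59 53 61
f 59 61 60
f 60 61 62
f 60 62 56
f 61 53 63
f 61 63 62
f 62 63 64
f 62 64 56
f 63 53 65
f 63 65 64
f 64 65 66
f 64 66 56
f 65 53 67
f 65 67 66
f 66 67 68
f 66 68 56
f 67 53 69
f 67 69 68
f 68 69 70
f 68 70 56
f 69 53 71
f 69 71 70
f 70 71 72
f 70 72 56
f 71 53 54
f 71 54 72
f 72 54 55
f 72 55 56



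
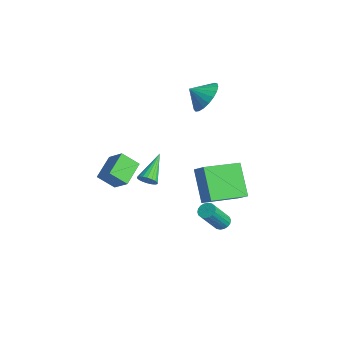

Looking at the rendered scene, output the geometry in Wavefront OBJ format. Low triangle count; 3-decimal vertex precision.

v -1.725 -1.413 -1.915
v -2.136 -2.208 -1.13
v -0.791 -1.103 -1.111
v -1.202 -1.898 -0.327
v -0.838 -2.482 -2.533
v -1.249 -3.277 -1.749
v 0.096 -2.172 -1.73
v -0.315 -2.967 -0.945
v 1.927 1.103 -2.991
v 0.552 1.331 -1.408
v 1.846 3.218 -3.368
v 0.47 3.446 -1.784
v 2.73 1.254 -2.316
v 1.354 1.482 -0.732
v 2.648 3.369 -2.692
v 1.273 3.597 -1.109
v 3.099 1.676 -3.832
v 3.358 2.053 -3.63
v 3.701 1.021 -2.146
v 3.441 0.644 -2.348
v 3.151 2.09 -3.557
v 3.494 1.058 -2.072
v 2.934 2.045 -3.538
v 3.277 1.013 -2.053
v 2.749 1.927 -3.577
v 3.092 0.895 -2.093
v 2.634 1.759 -3.667
v 2.977 0.727 -2.183
v 2.611 1.575 -3.789
v 2.954 0.543 -2.305
v 2.684 1.411 -3.921
v 3.027 0.379 -2.436
v 2.839 1.299 -4.034
v 3.182 0.267 -2.55
v 3.046 1.262 -4.108
v 3.389 0.23 -2.623
v 3.263 1.307 -4.127
v 3.606 0.275 -2.642
v 3.448 1.425 -4.087
v 3.791 0.393 -2.603
v 3.563 1.593 -3.997
v 3.906 0.561 -2.513
v 3.586 1.777 -3.875
v 3.929 0.745 -2.391
v 3.513 1.941 -3.744
v 3.856 0.909 -2.259
v -3.089 0.339 -4.434
v -2.792 0.798 -4.657
v -4.171 1.561 -3.366
v -2.99 0.769 -4.826
v -3.209 0.656 -4.917
v -3.403 0.48 -4.913
v -3.536 0.276 -4.814
v -3.58 0.084 -4.64
v -3.526 -0.056 -4.425
v -3.387 -0.119 -4.211
v -3.188 -0.091 -4.042
v -2.969 0.023 -3.951
v -2.775 0.199 -3.955
v -2.642 0.403 -4.054
v -2.598 0.594 -4.228
v -2.652 0.735 -4.443
v -3.673 4.039 0.746
v -2.752 3.474 0.609
v -4.067 3.241 1.394
v -2.656 3.723 0.975
v -2.736 4.027 1.302
v -2.978 4.334 1.532
v -3.34 4.589 1.627
v -3.76 4.749 1.569
v -4.165 4.786 1.369
v -4.485 4.694 1.061
v -4.665 4.489 0.699
v -4.673 4.206 0.345
v -4.508 3.894 0.061
v -4.199 3.607 -0.105
v -3.799 3.395 -0.124
v -3.378 3.294 0.008
v -3.007 3.322 0.267
f 2 4 1
f 5 2 1
f 1 4 3
f 3 5 1
f 2 8 4
f 6 2 5
f 6 8 2
f 4 8 3
f 7 5 3
f 3 8 7
f 7 6 5
f 8 6 7
f 10 12 9
f 13 10 9
f 9 12 11
f 11 13 9
f 10 16 12
f 14 10 13
f 14 16 10
f 12 16 11
f 15 13 11
f 11 16 15
f 15 14 13
f 16 14 15
f 18 17 21
f 18 21 19
f 19 21 22
f 19 22 20
f 21 17 23
f 21 23 22
f 22 23 24
f 22 24 20
f 23 17 25
f 23 25 24
f 24 25 26
f 24 26 20
f 25 17 27
f 25 27 26
f 26 27 28
f 26 28 20
f 27 17 29
f 27 29 28
f 28 29 30
f 28 30 20
f 29 17 31
f 29 31 30
f 30 31 32
f 30 32 20
f 31 17 33
f 31 33 32
f 32 33 34
f 32 34 20
f 33 17 35
f 33 35 34
f 34 35 36
f 34 36 20
f 35 17 37
f 35 37 36
f 36 37 38
f 36 38 20
f 37 17 39
f 37 39 38
f 38 39 40
f 38 40 20
f 39 17 41
f 39 41 40
f 40 41 42
f 40 42 20
f 41 17 43
f 41 43 42
f 42 43 44
f 42 44 20
f 43 17 45
f 43 45 44
f 44 45 46
f 44 46 20
f 45 17 18
f 45 18 46
f 46 18 19
f 46 19 20
f 48 47 50
f 48 50 49
f 50 47 51
f 50 51 49
f 51 47 52
f 51 52 49
f 52 47 53
f 52 53 49
f 53 47 54
f 53 54 49
f 54 47 55
f 54 55 49
f 55 47 56
f 55 56 49
f 56 47 57
f 56 57 49
f 57 47 58
f 57 58 49
f 58 47 59
f 58 59 49
f 59 47 60
f 59 60 49
f 60 47 61
f 60 61 49
f 61 47 62
f 61 62 49
f 62 47 48
f 62 48 49
f 64 63 66
f 64 66 65
f 66 63 67
f 66 67 65
f 67 63 68
f 67 68 65
f 68 63 69
f 68 69 65
f 69 63 70
f 69 70 65
f 70 63 71
f 70 71 65
f 71 63 72
f 71 72 65
f 72 63 73
f 72 73 65
f 73 63 74
f 73 74 65
f 74 63 75
f 74 75 65
f 75 63 76
f 75 76 65
f 76 63 77
f 76 77 65
f 77 63 78
f 77 78 65
f 78 63 79
f 78 79 65
f 79 63 64
f 79 64 65



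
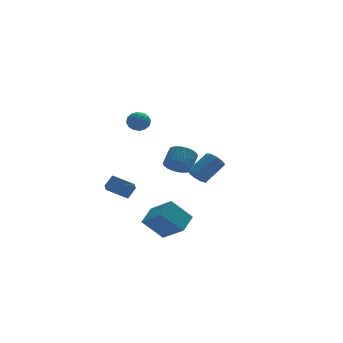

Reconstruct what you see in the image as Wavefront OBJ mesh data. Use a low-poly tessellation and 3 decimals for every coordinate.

v 1.143 0.793 -1.932
v 1.426 1.143 -2.455
v 2.659 1.678 -1.431
v 2.377 1.327 -0.908
v 1.117 1.417 -2.226
v 2.35 1.951 -1.201
v 0.82 1.398 -1.859
v 2.053 1.933 -0.835
v 0.675 1.096 -1.526
v 1.908 1.631 -0.502
v 0.749 0.652 -1.384
v 1.982 1.187 -0.359
v 1.007 0.274 -1.498
v 2.241 0.809 -0.473
v 1.33 0.139 -1.815
v 2.563 0.673 -0.791
v 1.565 0.309 -2.187
v 2.798 0.844 -1.163
v 1.603 0.706 -2.44
v 2.836 1.241 -1.415
v -3.496 3.85 -3.639
v -3.73 3.136 -3.041
v -2.95 4.204 -3.002
v -3.184 3.489 -2.405
v -2.376 3.051 -4.155
v -2.61 2.336 -3.558
v -1.83 3.404 -3.519
v -2.064 2.69 -2.921
v -2.434 -4.959 -2.377
v -1.666 -4.038 -1.803
v -3.241 -3.69 -3.331
v -2.472 -2.769 -2.756
v -1.288 -5.151 -3.604
v -0.519 -4.23 -3.029
v -2.094 -3.882 -4.557
v -1.326 -2.961 -3.983
v -2.45 1.317 2.787
v -1.956 0.963 3.183
v -2.664 0.337 2.177
v -2.17 -0.017 2.573
v -2.792 0.198 2.878
v -2.66 0.804 3.255
v -1.96 0.496 2.105
v -1.828 1.102 2.482
v -1.653 0.455 2.762
v -2.167 0.271 3.239
v -2.453 1.029 2.121
v -2.967 0.845 2.598
v -2.184 1.226 3.038
v -2.436 0.074 2.322
v -2.802 0.2 2.501
v -2.511 -0.008 2.734
v -2.598 1.133 3.08
v -2.307 0.924 3.313
v -2.799 0.475 3.134
v -2.313 0.376 2.047
v -2.022 0.167 2.28
v -2.109 1.308 2.626
v -1.818 1.1 2.859
v -1.821 0.825 2.226
v -1.716 0.72 3.023
v -1.842 0.143 2.665
v -1.718 0.445 2.39
v -1.64 0.801 2.612
v -2.018 0.611 3.304
v -2.144 0.035 2.946
v -2.51 0.162 3.125
v -2.432 0.518 3.346
v -1.84 0.313 3.056
v -2.476 1.265 2.414
v -2.602 0.689 2.056
v -2.188 0.782 2.014
v -2.11 1.138 2.235
v -2.778 1.157 2.695
v -2.904 0.58 2.337
v -2.98 0.499 2.748
v -2.902 0.855 2.97
v -2.78 0.987 2.304
v 0.364 2.29 -1.582
v 0.881 2.552 -2.23
v 1.454 3.311 -1.467
v 0.936 3.05 -0.818
v 0.606 2.785 -2.255
v 1.178 3.544 -1.492
v 0.288 2.932 -2.164
v 0.861 3.692 -1.4
v -0.016 2.969 -1.972
v 0.557 3.728 -1.208
v -0.255 2.888 -1.712
v 0.318 3.648 -0.949
v -0.387 2.704 -1.43
v 0.186 3.463 -0.667
v -0.389 2.448 -1.175
v 0.184 3.208 -0.411
v -0.261 2.165 -0.989
v 0.312 2.925 -0.225
v -0.025 1.904 -0.906
v 0.548 2.663 -0.142
v 0.278 1.709 -0.94
v 0.851 2.469 -0.176
v 0.596 1.615 -1.085
v 1.169 2.375 -0.321
v 0.874 1.638 -1.316
v 1.447 2.397 -0.552
v 1.063 1.773 -1.593
v 1.636 2.533 -0.829
v 1.132 1.998 -1.868
v 1.705 2.758 -1.104
v 1.067 2.274 -2.093
v 1.64 3.033 -1.329
f 2 1 5
f 2 5 3
f 3 5 6
f 3 6 4
f 5 1 7
f 5 7 6
f 6 7 8
f 6 8 4
f 7 1 9
f 7 9 8
f 8 9 10
f 8 10 4
f 9 1 11
f 9 11 10
f 10 11 12
f 10 12 4
f 11 1 13
f 11 13 12
f 12 13 14
f 12 14 4
f 13 1 15
f 13 15 14
f 14 15 16
f 14 16 4
f 15 1 17
f 15 17 16
f 16 17 18
f 16 18 4
f 17 1 19
f 17 19 18
f 18 19 20
f 18 20 4
f 19 1 2
f 19 2 20
f 20 2 3
f 20 3 4
f 22 24 21
f 25 22 21
f 21 24 23
f 23 25 21
f 22 28 24
f 26 22 25
f 26 28 22
f 24 28 23
f 27 25 23
f 23 28 27
f 27 26 25
f 28 26 27
f 30 32 29
f 33 30 29
f 29 32 31
f 31 33 29
f 30 36 32
f 34 30 33
f 34 36 30
f 32 36 31
f 35 33 31
f 31 36 35
f 35 34 33
f 36 34 35
f 37 74 53
f 74 48 77
f 53 77 42
f 74 77 53
f 37 53 49
f 53 42 54
f 49 54 38
f 53 54 49
f 37 49 58
f 49 38 59
f 58 59 44
f 49 59 58
f 37 58 70
f 58 44 73
f 70 73 47
f 58 73 70
f 37 70 74
f 70 47 78
f 74 78 48
f 70 78 74
f 38 54 65
f 54 42 68
f 65 68 46
f 54 68 65
f 42 77 55
f 77 48 76
f 55 76 41
f 77 76 55
f 48 78 75
f 78 47 71
f 75 71 39
f 78 71 75
f 47 73 72
f 73 44 60
f 72 60 43
f 73 60 72
f 44 59 64
f 59 38 61
f 64 61 45
f 59 61 64
f 40 66 52
f 66 46 67
f 52 67 41
f 66 67 52
f 40 52 50
f 52 41 51
f 50 51 39
f 52 51 50
f 40 50 57
f 50 39 56
f 57 56 43
f 50 56 57
f 40 57 62
f 57 43 63
f 62 63 45
f 57 63 62
f 40 62 66
f 62 45 69
f 66 69 46
f 62 69 66
f 41 67 55
f 67 46 68
f 55 68 42
f 67 68 55
f 39 51 75
f 51 41 76
f 75 76 48
f 51 76 75
f 43 56 72
f 56 39 71
f 72 71 47
f 56 71 72
f 45 63 64
f 63 43 60
f 64 60 44
f 63 60 64
f 46 69 65
f 69 45 61
f 65 61 38
f 69 61 65
f 80 79 83
f 80 83 81
f 81 83 84
f 81 84 82
f 83 79 85
f 83 85 84
f 84 85 86
f 84 86 82
f 85 79 87
f 85 87 86
f 86 87 88
f 86 88 82
f 87 79 89
f 87 89 88
f 88 89 90
f 88 90 82
f 89 79 91
f 89 91 90
f 90 91 92
f 90 92 82
f 91 79 93
f 91 93 92
f 92 93 94
f 92 94 82
f 93 79 95
f 93 95 94
f 94 95 96
f 94 96 82
f 95 79 97
f 95 97 96
f 96 97 98
f 96 98 82
f 97 79 99
f 97 99 98
f 98 99 100
f 98 100 82
f 99 79 101
f 99 101 100
f 100 101 102
f 100 102 82
f 101 79 103
f 101 103 102
f 102 103 104
f 102 104 82
f 103 79 105
f 103 105 104
f 104 105 106
f 104 106 82
f 105 79 107
f 105 107 106
f 106 107 108
f 106 108 82
f 107 79 109
f 107 109 108
f 108 109 110
f 108 110 82
f 109 79 80
f 109 80 110
f 110 80 81
f 110 81 82



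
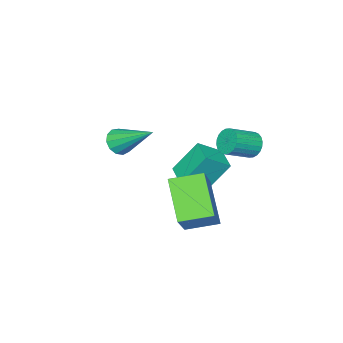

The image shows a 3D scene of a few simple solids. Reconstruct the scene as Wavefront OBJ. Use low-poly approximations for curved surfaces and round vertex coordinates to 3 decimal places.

v -2.013 2.203 -1.314
v -0.88 2.925 0.058
v -2.898 3.072 -1.04
v -1.766 3.794 0.332
v -1.254 3.366 -2.552
v -0.122 4.088 -1.18
v -2.14 4.235 -2.278
v -1.007 4.957 -0.906
v -2.052 -0.572 -0.178
v -1.611 -0.299 -0.479
v -2.248 0.932 0.898
v -1.898 -0.222 -0.64
v -2.234 -0.255 -0.654
v -2.512 -0.39 -0.517
v -2.644 -0.582 -0.272
v -2.589 -0.771 0.002
v -2.362 -0.897 0.22
v -2.037 -0.92 0.311
v -1.717 -0.832 0.247
v -1.503 -0.662 0.048
v -1.464 -0.463 -0.223
v -4.409 2.267 -0.534
v -3.573 1.848 0.101
v -3.869 3.16 -0.655
v -3.033 2.74 -0.02
v -3.727 1.68 -1.82
v -2.891 1.26 -1.185
v -3.187 2.572 -1.941
v -2.351 2.153 -1.306
v -4.12 3.908 0.674
v -3.837 4.026 0.205
v -2.857 3.71 0.717
v -3.14 3.592 1.186
v -3.83 4.218 0.309
v -2.849 3.902 0.821
v -3.866 4.363 0.469
v -2.886 4.047 0.98
v -3.941 4.439 0.659
v -2.961 4.122 1.171
v -4.044 4.433 0.852
v -3.063 4.117 1.364
v -4.158 4.348 1.018
v -3.177 4.032 1.53
v -4.266 4.196 1.132
v -3.286 3.88 1.643
v -4.352 4 1.176
v -3.372 3.684 1.687
v -4.403 3.79 1.143
v -3.423 3.474 1.655
v -4.411 3.598 1.039
v -3.43 3.282 1.551
v -4.374 3.453 0.88
v -3.394 3.137 1.391
v -4.299 3.378 0.689
v -3.319 3.061 1.201
v -4.197 3.383 0.496
v -3.216 3.067 1.008
v -4.083 3.468 0.33
v -3.102 3.152 0.842
v -3.974 3.62 0.217
v -2.994 3.304 0.728
v -3.888 3.816 0.173
v -2.908 3.5 0.684
f 2 4 1
f 5 2 1
f 1 4 3
f 3 5 1
f 2 8 4
f 6 2 5
f 6 8 2
f 4 8 3
f 7 5 3
f 3 8 7
f 7 6 5
f 8 6 7
f 10 9 12
f 10 12 11
f 12 9 13
f 12 13 11
f 13 9 14
f 13 14 11
f 14 9 15
f 14 15 11
f 15 9 16
f 15 16 11
f 16 9 17
f 16 17 11
f 17 9 18
f 17 18 11
f 18 9 19
f 18 19 11
f 19 9 20
f 19 20 11
f 20 9 21
f 20 21 11
f 21 9 10
f 21 10 11
f 23 25 22
f 26 23 22
f 22 25 24
f 24 26 22
f 23 29 25
f 27 23 26
f 27 29 23
f 25 29 24
f 28 26 24
f 24 29 28
f 28 27 26
f 29 27 28
f 31 30 34
f 31 34 32
f 32 34 35
f 32 35 33
f 34 30 36
f 34 36 35
f 35 36 37
f 35 37 33
f 36 30 38
f 36 38 37
f 37 38 39
f 37 39 33
f 38 30 40
f 38 40 39
f 39 40 41
f 39 41 33
f 40 30 42
f 40 42 41
f 41 42 43
f 41 43 33
f 42 30 44
f 42 44 43
f 43 44 45
f 43 45 33
f 44 30 46
f 44 46 45
f 45 46 47
f 45 47 33
f 46 30 48
f 46 48 47
f 47 48 49
f 47 49 33
f 48 30 50
f 48 50 49
f 49 50 51
f 49 51 33
f 50 30 52
f 50 52 51
f 51 52 53
f 51 53 33
f 52 30 54
f 52 54 53
f 53 54 55
f 53 55 33
f 54 30 56
f 54 56 55
f 55 56 57
f 55 57 33
f 56 30 58
f 56 58 57
f 57 58 59
f 57 59 33
f 58 30 60
f 58 60 59
f 59 60 61
f 59 61 33
f 60 30 62
f 60 62 61
f 61 62 63
f 61 63 33
f 62 30 31
f 62 31 63
f 63 31 32
f 63 32 33



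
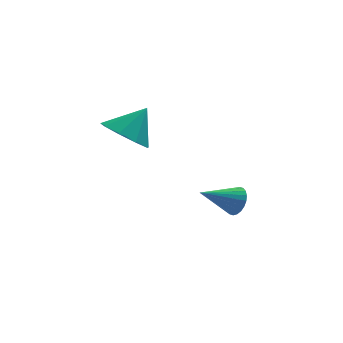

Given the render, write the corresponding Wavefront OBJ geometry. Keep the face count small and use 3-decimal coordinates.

v 2.433 3.864 -2.295
v 2.713 3.797 -1.803
v 1.207 3.676 -1.625
v 2.678 4.017 -1.804
v 2.607 4.214 -1.88
v 2.508 4.357 -2.019
v 2.399 4.425 -2.2
v 2.294 4.408 -2.395
v 2.211 4.308 -2.576
v 2.161 4.141 -2.714
v 2.153 3.931 -2.788
v 2.188 3.712 -2.787
v 2.259 3.515 -2.711
v 2.357 3.372 -2.572
v 2.467 3.303 -2.391
v 2.571 3.321 -2.195
v 2.655 3.42 -2.015
v 2.704 3.588 -1.877
v -1.198 3.31 1.487
v -0.605 2.681 1.275
v -0.442 3.71 2.413
v -0.49 3.19 0.961
v -0.706 3.755 0.894
v -1.153 4.112 1.104
v -1.62 4.094 1.493
v -1.89 3.709 1.88
v -1.836 3.137 2.083
v -1.484 2.647 2.007
v -0.997 2.467 1.688
f 2 1 4
f 2 4 3
f 4 1 5
f 4 5 3
f 5 1 6
f 5 6 3
f 6 1 7
f 6 7 3
f 7 1 8
f 7 8 3
f 8 1 9
f 8 9 3
f 9 1 10
f 9 10 3
f 10 1 11
f 10 11 3
f 11 1 12
f 11 12 3
f 12 1 13
f 12 13 3
f 13 1 14
f 13 14 3
f 14 1 15
f 14 15 3
f 15 1 16
f 15 16 3
f 16 1 17
f 16 17 3
f 17 1 18
f 17 18 3
f 18 1 2
f 18 2 3
f 20 19 22
f 20 22 21
f 22 19 23
f 22 23 21
f 23 19 24
f 23 24 21
f 24 19 25
f 24 25 21
f 25 19 26
f 25 26 21
f 26 19 27
f 26 27 21
f 27 19 28
f 27 28 21
f 28 19 29
f 28 29 21
f 29 19 20
f 29 20 21



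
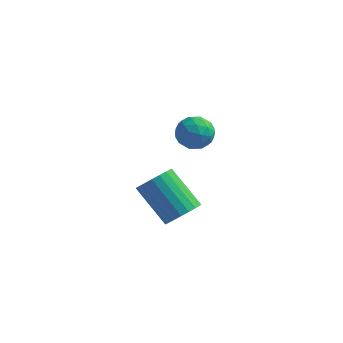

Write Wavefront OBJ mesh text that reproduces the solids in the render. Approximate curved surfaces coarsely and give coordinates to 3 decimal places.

v -2.969 0.922 -1.739
v -2.446 1.119 -1.268
v -3.689 1.555 -0.071
v -4.211 1.358 -0.541
v -2.499 1.378 -1.417
v -3.741 1.815 -0.22
v -2.632 1.559 -1.621
v -3.875 1.995 -0.424
v -2.824 1.629 -1.846
v -4.066 2.066 -0.649
v -3.041 1.577 -2.052
v -4.283 2.014 -0.855
v -3.245 1.412 -2.204
v -4.488 1.848 -1.007
v -3.401 1.162 -2.275
v -4.644 1.598 -1.078
v -3.483 0.87 -2.254
v -4.726 1.307 -1.057
v -3.476 0.588 -2.143
v -4.719 1.024 -0.946
v -3.381 0.363 -1.963
v -4.624 0.799 -0.766
v -3.215 0.235 -1.744
v -4.457 0.671 -0.546
v -3.006 0.225 -1.524
v -4.249 0.662 -0.326
v -2.791 0.336 -1.341
v -4.033 0.773 -0.143
v -2.606 0.549 -1.227
v -3.849 0.985 -0.029
v -2.484 0.826 -1.201
v -3.727 1.262 -0.004
v -2.631 1.26 2.932
v -1.978 1.137 2.7
v -2.962 0.243 2.54
v -2.309 0.12 2.308
v -2.438 0.139 3
v -2.234 0.768 3.242
v -2.706 0.612 1.998
v -2.502 1.241 2.24
v -2.024 0.737 2.122
v -1.859 0.444 2.741
v -3.081 0.936 2.499
v -2.916 0.643 3.118
v -2.275 1.288 2.85
v -2.665 0.092 2.39
v -2.741 0.103 2.796
v -2.357 0.031 2.66
v -2.426 1.071 3.169
v -2.042 0.999 3.032
v -2.312 0.412 3.209
v -2.898 0.381 2.208
v -2.514 0.309 2.071
v -2.583 1.349 2.58
v -2.199 1.277 2.444
v -2.628 0.968 2.031
v -1.919 0.98 2.374
v -2.113 0.382 2.144
v -2.347 0.672 1.962
v -2.227 1.041 2.104
v -1.821 0.809 2.738
v -2.016 0.21 2.508
v -2.092 0.222 2.914
v -1.972 0.591 3.057
v -1.849 0.573 2.398
v -2.924 1.17 2.732
v -3.119 0.571 2.502
v -2.968 0.789 2.183
v -2.848 1.158 2.326
v -2.827 0.998 3.096
v -3.021 0.4 2.866
v -2.713 0.339 3.136
v -2.593 0.708 3.278
v -3.091 0.807 2.842
f 2 1 5
f 2 5 3
f 3 5 6
f 3 6 4
f 5 1 7
f 5 7 6
f 6 7 8
f 6 8 4
f 7 1 9
f 7 9 8
f 8 9 10
f 8 10 4
f 9 1 11
f 9 11 10
f 10 11 12
f 10 12 4
f 11 1 13
f 11 13 12
f 12 13 14
f 12 14 4
f 13 1 15
f 13 15 14
f 14 15 16
f 14 16 4
f 15 1 17
f 15 17 16
f 16 17 18
f 16 18 4
f 17 1 19
f 17 19 18
f 18 19 20
f 18 20 4
f 19 1 21
f 19 21 20
f 20 21 22
f 20 22 4
f 21 1 23
f 21 23 22
f 22 23 24
f 22 24 4
f 23 1 25
f 23 25 24
f 24 25 26
f 24 26 4
f 25 1 27
f 25 27 26
f 26 27 28
f 26 28 4
f 27 1 29
f 27 29 28
f 28 29 30
f 28 30 4
f 29 1 31
f 29 31 30
f 30 31 32
f 30 32 4
f 31 1 2
f 31 2 32
f 32 2 3
f 32 3 4
f 33 70 49
f 70 44 73
f 49 73 38
f 70 73 49
f 33 49 45
f 49 38 50
f 45 50 34
f 49 50 45
f 33 45 54
f 45 34 55
f 54 55 40
f 45 55 54
f 33 54 66
f 54 40 69
f 66 69 43
f 54 69 66
f 33 66 70
f 66 43 74
f 70 74 44
f 66 74 70
f 34 50 61
f 50 38 64
f 61 64 42
f 50 64 61
f 38 73 51
f 73 44 72
f 51 72 37
f 73 72 51
f 44 74 71
f 74 43 67
f 71 67 35
f 74 67 71
f 43 69 68
f 69 40 56
f 68 56 39
f 69 56 68
f 40 55 60
f 55 34 57
f 60 57 41
f 55 57 60
f 36 62 48
f 62 42 63
f 48 63 37
f 62 63 48
f 36 48 46
f 48 37 47
f 46 47 35
f 48 47 46
f 36 46 53
f 46 35 52
f 53 52 39
f 46 52 53
f 36 53 58
f 53 39 59
f 58 59 41
f 53 59 58
f 36 58 62
f 58 41 65
f 62 65 42
f 58 65 62
f 37 63 51
f 63 42 64
f 51 64 38
f 63 64 51
f 35 47 71
f 47 37 72
f 71 72 44
f 47 72 71
f 39 52 68
f 52 35 67
f 68 67 43
f 52 67 68
f 41 59 60
f 59 39 56
f 60 56 40
f 59 56 60
f 42 65 61
f 65 41 57
f 61 57 34
f 65 57 61



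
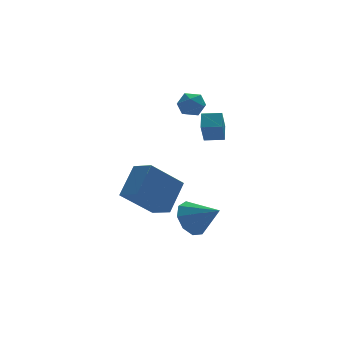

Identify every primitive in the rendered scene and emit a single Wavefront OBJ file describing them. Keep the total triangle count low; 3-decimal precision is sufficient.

v -1.864 0.374 -1.547
v -1.393 1.028 -1.146
v -1.116 -0.614 -0.813
v -1.894 0.895 -0.814
v -2.381 0.519 -0.825
v -2.626 0.075 -1.174
v -2.514 -0.23 -1.697
v -2.098 -0.251 -2.15
v -1.572 0.02 -2.321
v -1.183 0.456 -2.13
v -1.112 0.855 -1.665
v -3.011 -0.13 -0.768
v -4.423 -0.216 0.485
v -3.379 0.777 -1.12
v -4.791 0.69 0.133
v -2.089 0.67 0.327
v -3.501 0.583 1.58
v -2.457 1.576 -0.025
v -3.869 1.49 1.228
v -0.216 1.23 2.91
v 0.092 1.88 3.381
v -0.952 1.628 2.841
v -0.644 2.279 3.312
v 0.164 1.761 1.928
v 0.472 2.412 2.399
v -0.572 2.16 1.859
v -0.264 2.81 2.33
v -1.549 2.634 3.871
v -1.197 3.168 3.7
v -0.663 2.032 3.82
v -0.311 2.566 3.649
v -0.558 2.515 4.261
v -1.105 2.887 4.293
v -0.755 2.313 3.227
v -1.302 2.685 3.259
v -0.705 2.969 3.302
v -0.584 3.094 3.941
v -1.276 2.106 3.579
v -1.155 2.231 4.218
f 2 1 4
f 2 4 3
f 4 1 5
f 4 5 3
f 5 1 6
f 5 6 3
f 6 1 7
f 6 7 3
f 7 1 8
f 7 8 3
f 8 1 9
f 8 9 3
f 9 1 10
f 9 10 3
f 10 1 11
f 10 11 3
f 11 1 2
f 11 2 3
f 13 15 12
f 16 13 12
f 12 15 14
f 14 16 12
f 13 19 15
f 17 13 16
f 17 19 13
f 15 19 14
f 18 16 14
f 14 19 18
f 18 17 16
f 19 17 18
f 21 23 20
f 24 21 20
f 20 23 22
f 22 24 20
f 21 27 23
f 25 21 24
f 25 27 21
f 23 27 22
f 26 24 22
f 22 27 26
f 26 25 24
f 27 25 26
f 28 39 33
f 28 33 29
f 28 29 35
f 28 35 38
f 28 38 39
f 29 33 37
f 33 39 32
f 39 38 30
f 38 35 34
f 35 29 36
f 31 37 32
f 31 32 30
f 31 30 34
f 31 34 36
f 31 36 37
f 32 37 33
f 30 32 39
f 34 30 38
f 36 34 35
f 37 36 29



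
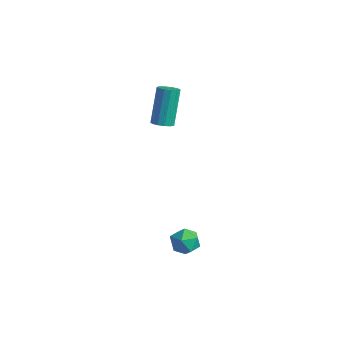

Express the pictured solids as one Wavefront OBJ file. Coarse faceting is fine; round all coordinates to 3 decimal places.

v -3.181 2.885 -0.917
v -2.755 2.632 -0.704
v -3.192 3.401 1.09
v -3.619 3.655 0.877
v -2.655 2.904 -0.797
v -3.092 3.674 0.997
v -2.723 3.17 -0.927
v -3.16 3.94 0.866
v -2.936 3.346 -1.055
v -3.373 4.116 0.739
v -3.227 3.376 -1.138
v -3.664 4.145 0.655
v -3.504 3.249 -1.152
v -3.941 4.019 0.642
v -3.678 3.007 -1.09
v -4.115 3.777 0.703
v -3.695 2.727 -0.974
v -4.132 3.496 0.82
v -3.548 2.496 -0.839
v -3.985 3.266 0.954
v -3.285 2.39 -0.729
v -3.723 3.159 1.064
v -2.99 2.44 -0.679
v -3.427 3.21 1.115
v 1.849 -0.652 -3.346
v 2.226 -0.449 -3.945
v 2.754 -1.351 -3.015
v 3.131 -1.148 -3.614
v 3.009 -0.663 -3.074
v 2.45 -0.231 -3.279
v 2.53 -1.569 -3.681
v 1.971 -1.137 -3.886
v 2.647 -1.016 -4.152
v 2.942 -0.456 -3.777
v 2.038 -1.344 -3.183
v 2.333 -0.784 -2.808
f 2 1 5
f 2 5 3
f 3 5 6
f 3 6 4
f 5 1 7
f 5 7 6
f 6 7 8
f 6 8 4
f 7 1 9
f 7 9 8
f 8 9 10
f 8 10 4
f 9 1 11
f 9 11 10
f 10 11 12
f 10 12 4
f 11 1 13
f 11 13 12
f 12 13 14
f 12 14 4
f 13 1 15
f 13 15 14
f 14 15 16
f 14 16 4
f 15 1 17
f 15 17 16
f 16 17 18
f 16 18 4
f 17 1 19
f 17 19 18
f 18 19 20
f 18 20 4
f 19 1 21
f 19 21 20
f 20 21 22
f 20 22 4
f 21 1 23
f 21 23 22
f 22 23 24
f 22 24 4
f 23 1 2
f 23 2 24
f 24 2 3
f 24 3 4
f 25 36 30
f 25 30 26
f 25 26 32
f 25 32 35
f 25 35 36
f 26 30 34
f 30 36 29
f 36 35 27
f 35 32 31
f 32 26 33
f 28 34 29
f 28 29 27
f 28 27 31
f 28 31 33
f 28 33 34
f 29 34 30
f 27 29 36
f 31 27 35
f 33 31 32
f 34 33 26



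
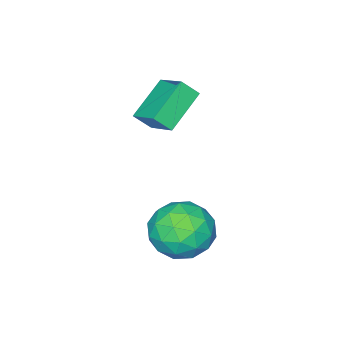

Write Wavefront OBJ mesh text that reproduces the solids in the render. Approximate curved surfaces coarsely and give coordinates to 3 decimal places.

v -1.267 1.352 -2.737
v -0.377 0.987 -2.076
v -2.003 -0.387 -2.704
v -1.113 -0.752 -2.043
v -1.905 -0.016 -1.602
v -1.449 1.058 -1.622
v -0.931 -0.458 -3.158
v -0.475 0.616 -3.178
v -0.169 -0.132 -2.336
v -0.771 0.141 -1.374
v -1.609 0.459 -3.406
v -2.211 0.732 -2.444
v -0.757 1.322 -2.409
v -1.623 -0.722 -2.371
v -2.088 -0.29 -2.111
v -1.565 -0.504 -1.723
v -1.388 1.364 -2.142
v -0.864 1.149 -1.754
v -1.763 0.56 -1.475
v -1.516 -0.549 -3.026
v -0.992 -0.764 -2.638
v -0.815 1.104 -3.057
v -0.292 0.89 -2.669
v -0.617 0.04 -3.305
v -0.112 0.45 -2.174
v -0.545 -0.572 -2.155
v -0.437 -0.4 -2.81
v -0.17 0.232 -2.822
v -0.466 0.611 -1.608
v -0.899 -0.411 -1.589
v -1.364 0.021 -1.33
v -1.096 0.653 -1.342
v -0.343 -0.047 -1.761
v -1.481 1.011 -3.191
v -1.914 -0.011 -3.172
v -1.284 -0.053 -3.438
v -1.016 0.579 -3.45
v -1.835 1.172 -2.625
v -2.268 0.15 -2.606
v -2.21 0.368 -1.958
v -1.943 1 -1.97
v -2.037 0.647 -3.019
v -4.268 -3.514 1.244
v -3.981 -2.316 1.887
v -4.689 -3.095 0.65
v -4.402 -1.896 1.293
v -2.798 -3.364 0.307
v -2.511 -2.165 0.95
v -3.219 -2.944 -0.287
v -2.932 -1.746 0.356
f 1 38 17
f 38 12 41
f 17 41 6
f 38 41 17
f 1 17 13
f 17 6 18
f 13 18 2
f 17 18 13
f 1 13 22
f 13 2 23
f 22 23 8
f 13 23 22
f 1 22 34
f 22 8 37
f 34 37 11
f 22 37 34
f 1 34 38
f 34 11 42
f 38 42 12
f 34 42 38
f 2 18 29
f 18 6 32
f 29 32 10
f 18 32 29
f 6 41 19
f 41 12 40
f 19 40 5
f 41 40 19
f 12 42 39
f 42 11 35
f 39 35 3
f 42 35 39
f 11 37 36
f 37 8 24
f 36 24 7
f 37 24 36
f 8 23 28
f 23 2 25
f 28 25 9
f 23 25 28
f 4 30 16
f 30 10 31
f 16 31 5
f 30 31 16
f 4 16 14
f 16 5 15
f 14 15 3
f 16 15 14
f 4 14 21
f 14 3 20
f 21 20 7
f 14 20 21
f 4 21 26
f 21 7 27
f 26 27 9
f 21 27 26
f 4 26 30
f 26 9 33
f 30 33 10
f 26 33 30
f 5 31 19
f 31 10 32
f 19 32 6
f 31 32 19
f 3 15 39
f 15 5 40
f 39 40 12
f 15 40 39
f 7 20 36
f 20 3 35
f 36 35 11
f 20 35 36
f 9 27 28
f 27 7 24
f 28 24 8
f 27 24 28
f 10 33 29
f 33 9 25
f 29 25 2
f 33 25 29
f 44 46 43
f 47 44 43
f 43 46 45
f 45 47 43
f 44 50 46
f 48 44 47
f 48 50 44
f 46 50 45
f 49 47 45
f 45 50 49
f 49 48 47
f 50 48 49



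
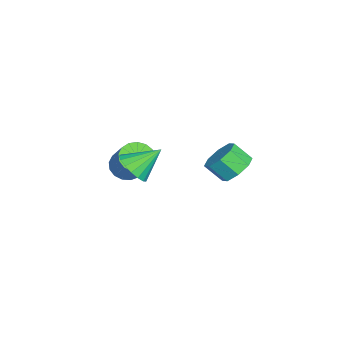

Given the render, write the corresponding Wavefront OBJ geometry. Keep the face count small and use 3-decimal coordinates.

v 1.767 4.322 -1.273
v 2.204 4.862 -0.64
v 2.05 4.019 0.186
v 1.613 3.478 -0.447
v 1.494 4.976 -0.656
v 1.34 4.133 0.17
v 0.944 4.706 -1.033
v 0.79 3.863 -0.208
v 0.876 4.212 -1.551
v 0.722 3.369 -0.725
v 1.33 3.781 -1.906
v 1.176 2.938 -1.08
v 2.04 3.667 -1.89
v 1.886 2.824 -1.064
v 2.59 3.937 -1.512
v 2.436 3.094 -0.687
v 2.658 4.431 -0.995
v 2.504 3.588 -0.169
v 3.331 -0.233 -0.42
v 4.206 -0.186 -0.08
v 2.869 0.993 0.6
v 4.209 0.102 -0.425
v 4.011 0.314 -0.769
v 3.657 0.401 -1.033
v 3.228 0.342 -1.157
v 2.823 0.152 -1.112
v 2.534 -0.126 -0.908
v 2.428 -0.429 -0.592
v 2.528 -0.687 -0.238
v 2.812 -0.84 0.075
v 3.215 -0.855 0.275
v 3.645 -0.727 0.315
v 4.002 -0.486 0.187
v -2.836 -1.339 -4.647
v -2.473 -0.723 -5.21
v -1.241 -0.065 -3.696
v -1.604 -0.681 -3.133
v -2.808 -0.513 -5.028
v -1.576 0.145 -3.514
v -3.15 -0.492 -4.759
v -1.918 0.165 -3.245
v -3.42 -0.665 -4.464
v -2.188 -0.008 -2.95
v -3.556 -0.993 -4.211
v -2.324 -0.335 -2.697
v -3.527 -1.399 -4.058
v -2.295 -0.742 -2.544
v -3.34 -1.792 -4.04
v -2.108 -1.135 -2.526
v -3.037 -2.081 -4.161
v -1.805 -1.424 -2.647
v -2.689 -2.2 -4.393
v -1.456 -1.543 -2.879
v -2.374 -2.122 -4.684
v -1.141 -1.464 -3.169
v -2.165 -1.864 -4.966
v -0.932 -1.206 -3.451
v -2.109 -1.486 -5.175
v -0.877 -0.828 -3.661
v -2.221 -1.074 -5.263
v -0.988 -0.417 -3.749
f 2 1 5
f 2 5 3
f 3 5 6
f 3 6 4
f 5 1 7
f 5 7 6
f 6 7 8
f 6 8 4
f 7 1 9
f 7 9 8
f 8 9 10
f 8 10 4
f 9 1 11
f 9 11 10
f 10 11 12
f 10 12 4
f 11 1 13
f 11 13 12
f 12 13 14
f 12 14 4
f 13 1 15
f 13 15 14
f 14 15 16
f 14 16 4
f 15 1 17
f 15 17 16
f 16 17 18
f 16 18 4
f 17 1 2
f 17 2 18
f 18 2 3
f 18 3 4
f 20 19 22
f 20 22 21
f 22 19 23
f 22 23 21
f 23 19 24
f 23 24 21
f 24 19 25
f 24 25 21
f 25 19 26
f 25 26 21
f 26 19 27
f 26 27 21
f 27 19 28
f 27 28 21
f 28 19 29
f 28 29 21
f 29 19 30
f 29 30 21
f 30 19 31
f 30 31 21
f 31 19 32
f 31 32 21
f 32 19 33
f 32 33 21
f 33 19 20
f 33 20 21
f 35 34 38
f 35 38 36
f 36 38 39
f 36 39 37
f 38 34 40
f 38 40 39
f 39 40 41
f 39 41 37
f 40 34 42
f 40 42 41
f 41 42 43
f 41 43 37
f 42 34 44
f 42 44 43
f 43 44 45
f 43 45 37
f 44 34 46
f 44 46 45
f 45 46 47
f 45 47 37
f 46 34 48
f 46 48 47
f 47 48 49
f 47 49 37
f 48 34 50
f 48 50 49
f 49 50 51
f 49 51 37
f 50 34 52
f 50 52 51
f 51 52 53
f 51 53 37
f 52 34 54
f 52 54 53
f 53 54 55
f 53 55 37
f 54 34 56
f 54 56 55
f 55 56 57
f 55 57 37
f 56 34 58
f 56 58 57
f 57 58 59
f 57 59 37
f 58 34 60
f 58 60 59
f 59 60 61
f 59 61 37
f 60 34 35
f 60 35 61
f 61 35 36
f 61 36 37



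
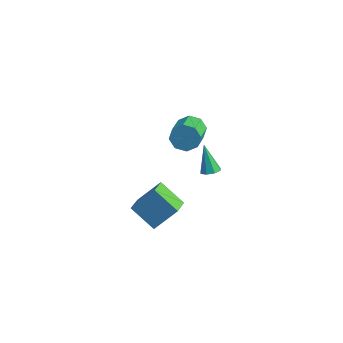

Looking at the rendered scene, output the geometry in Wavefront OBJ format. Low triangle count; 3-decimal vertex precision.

v -2.448 4.373 -2.444
v -2.104 4.93 -1.715
v -1.307 3.144 -0.727
v -1.652 2.587 -1.456
v -2.802 4.689 -1.587
v -2.006 2.904 -0.599
v -3.294 4.263 -1.961
v -2.497 2.478 -0.973
v -3.289 3.901 -2.618
v -2.493 2.116 -1.63
v -2.793 3.816 -3.173
v -1.996 2.03 -2.185
v -2.094 4.056 -3.301
v -1.298 2.271 -2.313
v -1.603 4.482 -2.927
v -0.806 2.697 -1.939
v -1.607 4.844 -2.27
v -0.811 3.059 -1.282
v 0.681 1.886 -2.775
v 1.261 2.075 -2.551
v -0.141 2.374 -1.065
v 1.014 2.444 -2.775
v 0.572 2.486 -2.999
v 0.194 2.176 -3.093
v 0.102 1.696 -3
v 0.349 1.327 -2.776
v 0.791 1.286 -2.551
v 1.169 1.595 -2.458
v -0.199 -4.859 -1.067
v 0.706 -3.815 0.296
v -0.694 -3.544 -1.745
v 0.21 -2.5 -0.382
v 1.37 -4.82 -2.138
v 2.274 -3.776 -0.775
v 0.874 -3.505 -2.816
v 1.779 -2.461 -1.453
f 2 1 5
f 2 5 3
f 3 5 6
f 3 6 4
f 5 1 7
f 5 7 6
f 6 7 8
f 6 8 4
f 7 1 9
f 7 9 8
f 8 9 10
f 8 10 4
f 9 1 11
f 9 11 10
f 10 11 12
f 10 12 4
f 11 1 13
f 11 13 12
f 12 13 14
f 12 14 4
f 13 1 15
f 13 15 14
f 14 15 16
f 14 16 4
f 15 1 17
f 15 17 16
f 16 17 18
f 16 18 4
f 17 1 2
f 17 2 18
f 18 2 3
f 18 3 4
f 20 19 22
f 20 22 21
f 22 19 23
f 22 23 21
f 23 19 24
f 23 24 21
f 24 19 25
f 24 25 21
f 25 19 26
f 25 26 21
f 26 19 27
f 26 27 21
f 27 19 28
f 27 28 21
f 28 19 20
f 28 20 21
f 30 32 29
f 33 30 29
f 29 32 31
f 31 33 29
f 30 36 32
f 34 30 33
f 34 36 30
f 32 36 31
f 35 33 31
f 31 36 35
f 35 34 33
f 36 34 35



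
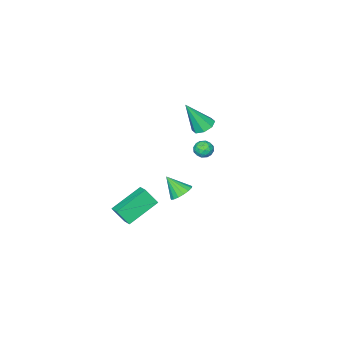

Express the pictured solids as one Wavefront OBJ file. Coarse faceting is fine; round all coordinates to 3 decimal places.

v 2.302 -1.147 -1.52
v 2.57 -0.44 -1.23
v 4.184 -1.455 -2.512
v 4.453 -0.748 -2.222
v 2.727 -1.712 -0.538
v 2.996 -1.005 -0.248
v 4.61 -2.02 -1.53
v 4.878 -1.313 -1.24
v -3.824 -3.35 0.58
v -3.331 -3.802 0.2
v -3.016 -4.03 2.44
v -3.111 -3.265 0.301
v -3.31 -2.777 0.565
v -3.81 -2.625 0.838
v -4.318 -2.897 0.959
v -4.537 -3.435 0.858
v -4.339 -3.923 0.594
v -3.839 -4.075 0.321
v 1.697 0.5 -0.352
v 2.367 0.386 -0.645
v 2.003 -0.38 0.692
v 2.415 0.661 -0.427
v 2.299 0.899 -0.192
v 2.045 1.046 0.006
v 1.711 1.068 0.123
v 1.374 0.96 0.13
v 1.111 0.746 0.027
v 0.982 0.477 -0.163
v 1.017 0.212 -0.396
v 1.207 0.014 -0.619
v 1.51 -0.073 -0.781
v 1.856 -0.028 -0.845
v 2.165 0.137 -0.796
v -2.221 -0.928 0.832
v -1.657 -0.646 0.842
v -1.783 -1.794 0.518
v -1.219 -1.512 0.528
v -1.522 -1.632 1.068
v -1.793 -1.097 1.263
v -1.647 -1.343 0.097
v -1.918 -0.808 0.292
v -1.302 -0.903 0.389
v -1.225 -1.081 0.989
v -2.215 -1.359 0.371
v -2.138 -1.537 0.971
v -1.978 -0.711 0.865
v -1.462 -1.729 0.495
v -1.64 -1.8 0.813
v -1.309 -1.634 0.819
v -2.057 -0.976 1.112
v -1.726 -0.81 1.118
v -1.646 -1.39 1.251
v -1.714 -1.63 0.242
v -1.383 -1.464 0.248
v -2.131 -0.806 0.541
v -1.8 -0.64 0.547
v -1.794 -1.05 0.109
v -1.437 -0.696 0.604
v -1.18 -1.205 0.42
v -1.432 -1.106 0.166
v -1.591 -0.791 0.28
v -1.392 -0.801 0.957
v -1.134 -1.31 0.772
v -1.312 -1.381 1.09
v -1.472 -1.066 1.204
v -1.183 -0.952 0.69
v -2.306 -1.13 0.588
v -2.048 -1.639 0.403
v -1.968 -1.374 0.156
v -2.128 -1.059 0.27
v -2.26 -1.235 0.94
v -2.003 -1.744 0.756
v -1.849 -1.649 1.08
v -2.008 -1.334 1.194
v -2.257 -1.488 0.67
f 2 4 1
f 5 2 1
f 1 4 3
f 3 5 1
f 2 8 4
f 6 2 5
f 6 8 2
f 4 8 3
f 7 5 3
f 3 8 7
f 7 6 5
f 8 6 7
f 10 9 12
f 10 12 11
f 12 9 13
f 12 13 11
f 13 9 14
f 13 14 11
f 14 9 15
f 14 15 11
f 15 9 16
f 15 16 11
f 16 9 17
f 16 17 11
f 17 9 18
f 17 18 11
f 18 9 10
f 18 10 11
f 20 19 22
f 20 22 21
f 22 19 23
f 22 23 21
f 23 19 24
f 23 24 21
f 24 19 25
f 24 25 21
f 25 19 26
f 25 26 21
f 26 19 27
f 26 27 21
f 27 19 28
f 27 28 21
f 28 19 29
f 28 29 21
f 29 19 30
f 29 30 21
f 30 19 31
f 30 31 21
f 31 19 32
f 31 32 21
f 32 19 33
f 32 33 21
f 33 19 20
f 33 20 21
f 34 71 50
f 71 45 74
f 50 74 39
f 71 74 50
f 34 50 46
f 50 39 51
f 46 51 35
f 50 51 46
f 34 46 55
f 46 35 56
f 55 56 41
f 46 56 55
f 34 55 67
f 55 41 70
f 67 70 44
f 55 70 67
f 34 67 71
f 67 44 75
f 71 75 45
f 67 75 71
f 35 51 62
f 51 39 65
f 62 65 43
f 51 65 62
f 39 74 52
f 74 45 73
f 52 73 38
f 74 73 52
f 45 75 72
f 75 44 68
f 72 68 36
f 75 68 72
f 44 70 69
f 70 41 57
f 69 57 40
f 70 57 69
f 41 56 61
f 56 35 58
f 61 58 42
f 56 58 61
f 37 63 49
f 63 43 64
f 49 64 38
f 63 64 49
f 37 49 47
f 49 38 48
f 47 48 36
f 49 48 47
f 37 47 54
f 47 36 53
f 54 53 40
f 47 53 54
f 37 54 59
f 54 40 60
f 59 60 42
f 54 60 59
f 37 59 63
f 59 42 66
f 63 66 43
f 59 66 63
f 38 64 52
f 64 43 65
f 52 65 39
f 64 65 52
f 36 48 72
f 48 38 73
f 72 73 45
f 48 73 72
f 40 53 69
f 53 36 68
f 69 68 44
f 53 68 69
f 42 60 61
f 60 40 57
f 61 57 41
f 60 57 61
f 43 66 62
f 66 42 58
f 62 58 35
f 66 58 62

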